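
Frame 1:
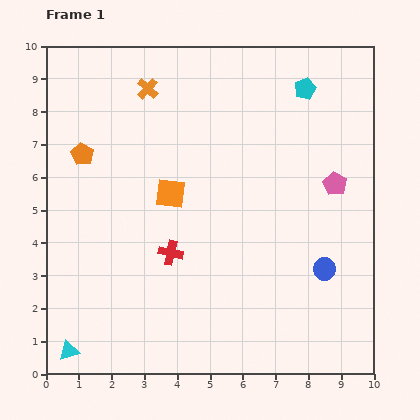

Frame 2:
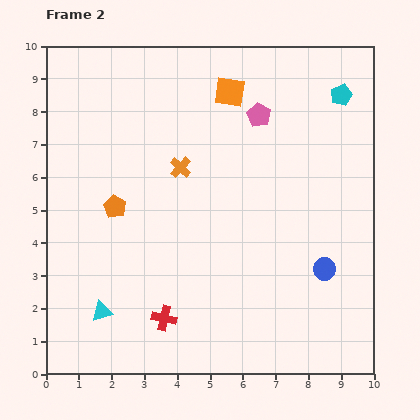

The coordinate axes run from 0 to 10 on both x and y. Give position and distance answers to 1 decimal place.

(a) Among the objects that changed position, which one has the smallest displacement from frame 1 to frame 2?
the cyan pentagon

(moved 1.1)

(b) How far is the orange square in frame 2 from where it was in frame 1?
3.6

The orange square moved from (3.8, 5.5) to (5.6, 8.6), a distance of √(1.8² + 3.1²) ≈ 3.6.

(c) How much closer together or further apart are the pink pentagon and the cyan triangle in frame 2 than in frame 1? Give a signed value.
-1.9

Distance in frame 1: 9.6. Distance in frame 2: 7.7.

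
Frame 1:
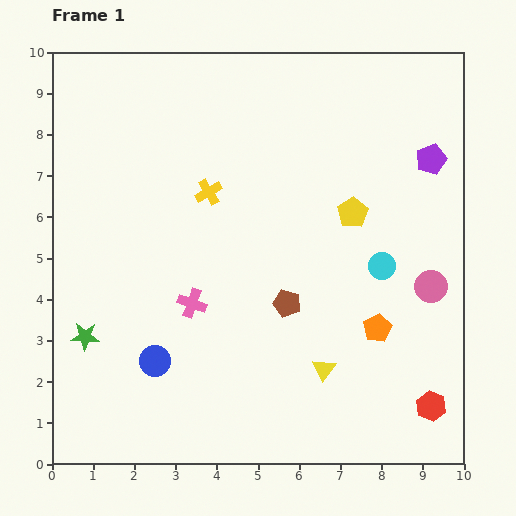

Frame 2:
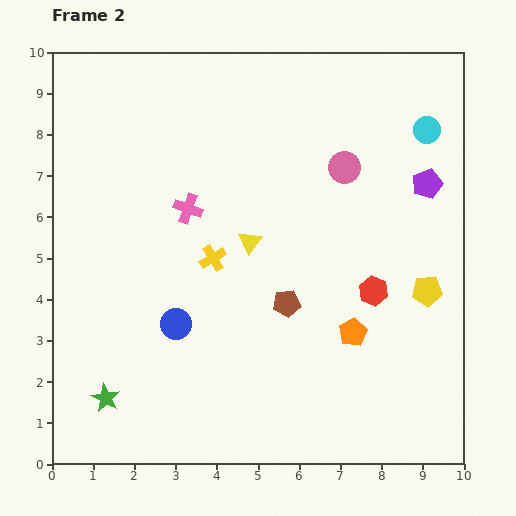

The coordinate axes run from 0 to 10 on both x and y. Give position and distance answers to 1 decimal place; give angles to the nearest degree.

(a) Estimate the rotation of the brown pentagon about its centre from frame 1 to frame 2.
23° counter-clockwise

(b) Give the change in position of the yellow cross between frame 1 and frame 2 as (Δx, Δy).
(0.1, -1.6)

The yellow cross was at (3.8, 6.6) in frame 1 and (3.9, 5.0) in frame 2.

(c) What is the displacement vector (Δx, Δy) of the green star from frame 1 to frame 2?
(0.5, -1.5)

The green star was at (0.8, 3.1) in frame 1 and (1.3, 1.6) in frame 2.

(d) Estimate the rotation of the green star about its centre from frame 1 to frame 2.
25° clockwise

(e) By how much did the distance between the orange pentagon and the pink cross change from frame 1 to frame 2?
+0.5

Distance in frame 1: 4.5. Distance in frame 2: 5.0.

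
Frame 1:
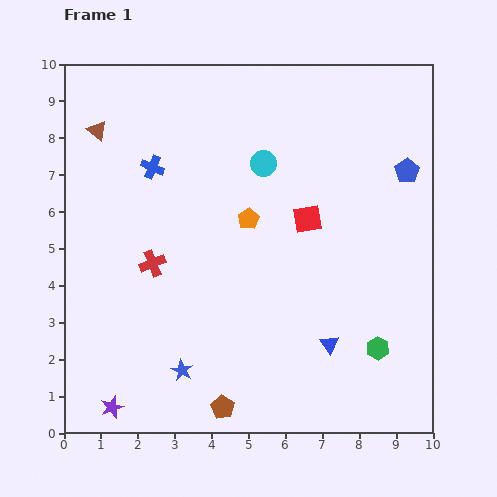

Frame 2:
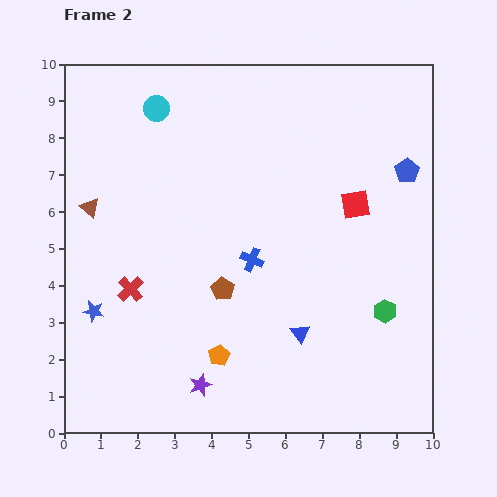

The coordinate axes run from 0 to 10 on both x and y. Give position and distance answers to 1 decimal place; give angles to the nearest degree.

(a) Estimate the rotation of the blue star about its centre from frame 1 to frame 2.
16° counter-clockwise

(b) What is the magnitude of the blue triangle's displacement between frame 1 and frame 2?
0.9

The blue triangle moved from (7.2, 2.4) to (6.4, 2.7), a distance of √(0.8² + 0.3²) ≈ 0.9.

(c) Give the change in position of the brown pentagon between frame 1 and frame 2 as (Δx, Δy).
(0.0, 3.2)

The brown pentagon was at (4.3, 0.7) in frame 1 and (4.3, 3.9) in frame 2.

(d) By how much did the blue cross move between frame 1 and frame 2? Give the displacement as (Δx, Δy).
(2.7, -2.5)

The blue cross was at (2.4, 7.2) in frame 1 and (5.1, 4.7) in frame 2.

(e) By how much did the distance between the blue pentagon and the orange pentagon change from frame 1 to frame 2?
+2.6

Distance in frame 1: 4.5. Distance in frame 2: 7.1.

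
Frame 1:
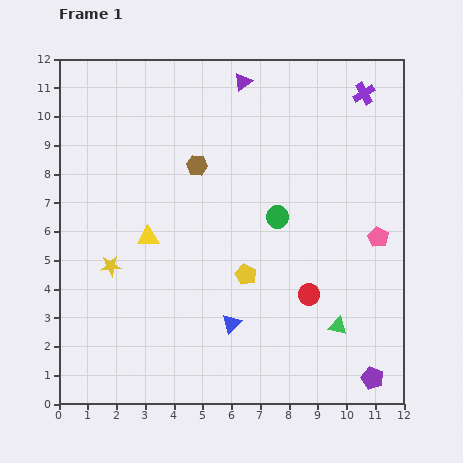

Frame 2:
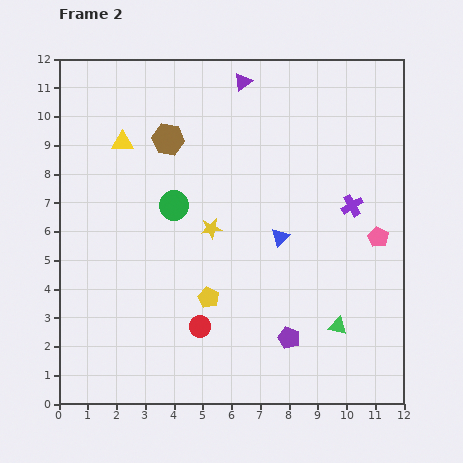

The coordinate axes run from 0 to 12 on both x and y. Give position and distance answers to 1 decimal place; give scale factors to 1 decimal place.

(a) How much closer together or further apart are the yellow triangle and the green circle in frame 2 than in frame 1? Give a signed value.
-1.8

Distance in frame 1: 4.6. Distance in frame 2: 2.8.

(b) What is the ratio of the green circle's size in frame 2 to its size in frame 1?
1.3×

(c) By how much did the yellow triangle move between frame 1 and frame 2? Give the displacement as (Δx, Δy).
(-0.9, 3.3)

The yellow triangle was at (3.1, 5.8) in frame 1 and (2.2, 9.1) in frame 2.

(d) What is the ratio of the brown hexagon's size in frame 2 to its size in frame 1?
1.5×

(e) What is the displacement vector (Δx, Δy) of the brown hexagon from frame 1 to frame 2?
(-1.0, 0.9)

The brown hexagon was at (4.8, 8.3) in frame 1 and (3.8, 9.2) in frame 2.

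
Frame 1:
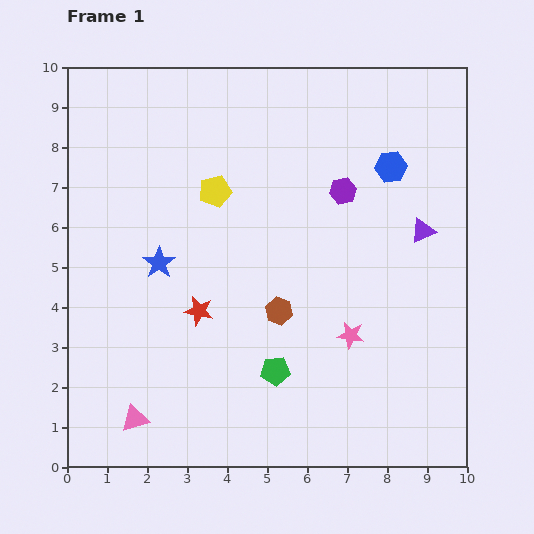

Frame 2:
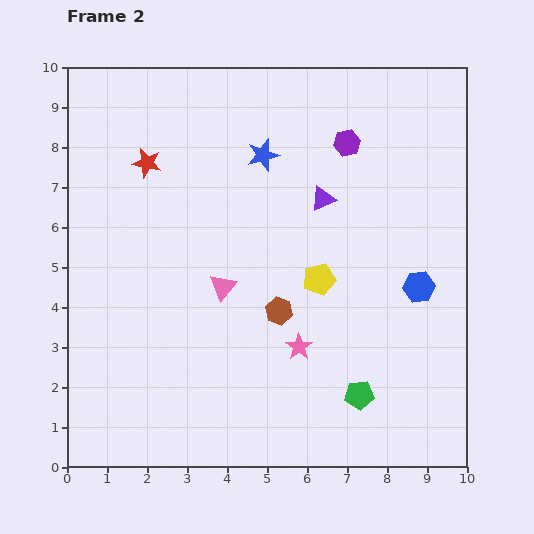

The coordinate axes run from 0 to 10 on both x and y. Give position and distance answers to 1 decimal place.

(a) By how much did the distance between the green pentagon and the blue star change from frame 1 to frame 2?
+2.5

Distance in frame 1: 4.0. Distance in frame 2: 6.5.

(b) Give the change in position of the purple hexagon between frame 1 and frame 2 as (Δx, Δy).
(0.1, 1.2)

The purple hexagon was at (6.9, 6.9) in frame 1 and (7.0, 8.1) in frame 2.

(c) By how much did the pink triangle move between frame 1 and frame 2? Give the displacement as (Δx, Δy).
(2.2, 3.3)

The pink triangle was at (1.7, 1.2) in frame 1 and (3.9, 4.5) in frame 2.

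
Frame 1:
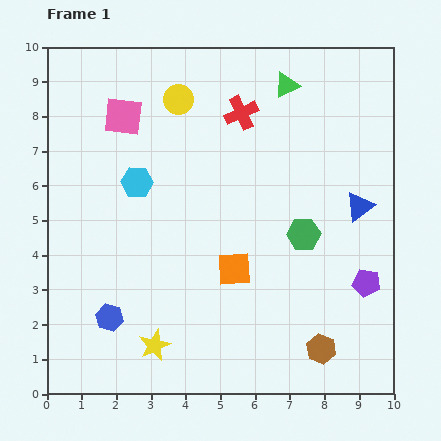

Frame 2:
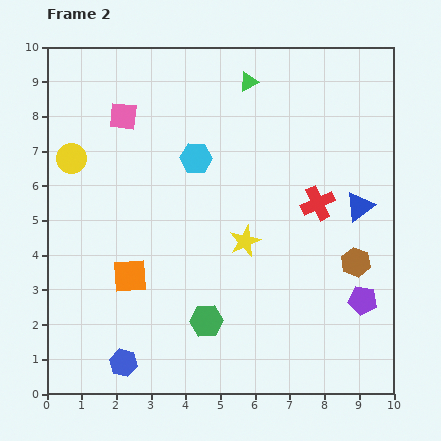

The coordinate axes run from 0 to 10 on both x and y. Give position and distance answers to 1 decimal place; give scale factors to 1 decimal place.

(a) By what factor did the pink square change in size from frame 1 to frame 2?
0.7×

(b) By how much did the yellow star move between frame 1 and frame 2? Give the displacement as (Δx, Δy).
(2.6, 3.0)

The yellow star was at (3.1, 1.4) in frame 1 and (5.7, 4.4) in frame 2.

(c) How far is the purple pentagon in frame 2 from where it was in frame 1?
0.5

The purple pentagon moved from (9.2, 3.2) to (9.1, 2.7), a distance of √(0.1² + 0.5²) ≈ 0.5.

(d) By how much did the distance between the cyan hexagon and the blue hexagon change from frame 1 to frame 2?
+2.3

Distance in frame 1: 4.0. Distance in frame 2: 6.3.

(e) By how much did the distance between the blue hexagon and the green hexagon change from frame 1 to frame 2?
-3.4

Distance in frame 1: 6.1. Distance in frame 2: 2.7.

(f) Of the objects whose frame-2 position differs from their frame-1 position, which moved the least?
the purple pentagon

(moved 0.5)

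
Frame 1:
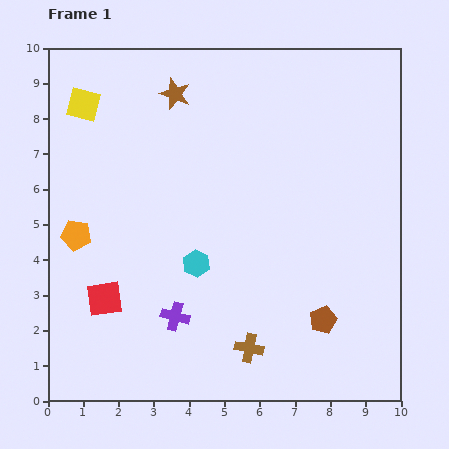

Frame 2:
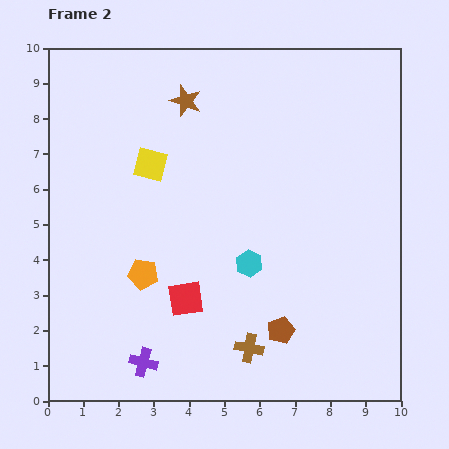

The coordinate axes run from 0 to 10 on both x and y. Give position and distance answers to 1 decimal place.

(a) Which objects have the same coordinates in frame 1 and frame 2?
the brown cross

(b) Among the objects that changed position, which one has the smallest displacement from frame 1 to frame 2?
the brown star

(moved 0.4)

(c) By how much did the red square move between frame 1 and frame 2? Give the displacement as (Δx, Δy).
(2.3, 0.0)

The red square was at (1.6, 2.9) in frame 1 and (3.9, 2.9) in frame 2.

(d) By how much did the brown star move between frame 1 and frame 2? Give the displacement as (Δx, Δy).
(0.3, -0.2)

The brown star was at (3.6, 8.7) in frame 1 and (3.9, 8.5) in frame 2.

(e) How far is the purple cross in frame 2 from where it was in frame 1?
1.6

The purple cross moved from (3.6, 2.4) to (2.7, 1.1), a distance of √(0.9² + 1.3²) ≈ 1.6.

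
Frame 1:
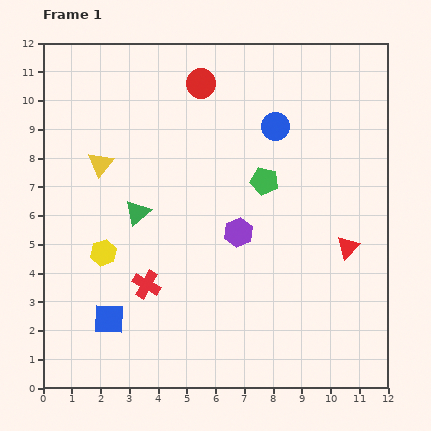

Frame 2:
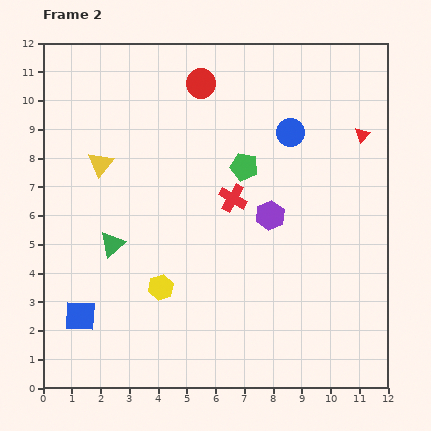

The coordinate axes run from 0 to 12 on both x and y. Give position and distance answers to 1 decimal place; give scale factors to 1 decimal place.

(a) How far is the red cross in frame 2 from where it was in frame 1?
4.2

The red cross moved from (3.6, 3.6) to (6.6, 6.6), a distance of √(3.0² + 3.0²) ≈ 4.2.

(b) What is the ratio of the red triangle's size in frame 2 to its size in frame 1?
0.7×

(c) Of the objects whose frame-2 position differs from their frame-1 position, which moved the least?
the blue circle

(moved 0.5)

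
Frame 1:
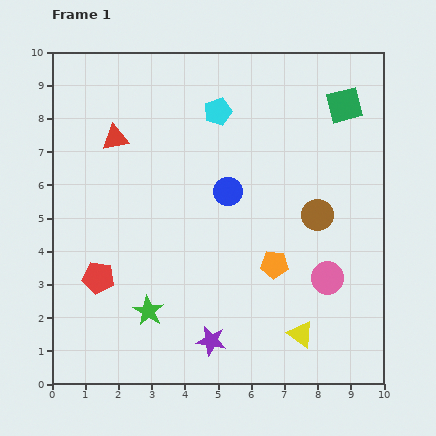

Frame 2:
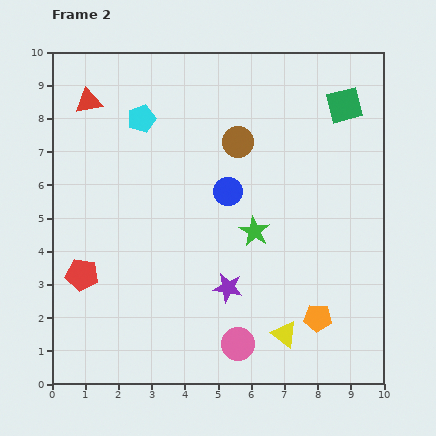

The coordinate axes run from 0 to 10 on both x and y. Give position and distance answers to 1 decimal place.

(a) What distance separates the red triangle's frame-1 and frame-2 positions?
1.4

The red triangle moved from (1.9, 7.4) to (1.1, 8.5), a distance of √(0.8² + 1.1²) ≈ 1.4.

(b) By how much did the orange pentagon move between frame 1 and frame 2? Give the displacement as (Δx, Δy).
(1.3, -1.6)

The orange pentagon was at (6.7, 3.6) in frame 1 and (8.0, 2.0) in frame 2.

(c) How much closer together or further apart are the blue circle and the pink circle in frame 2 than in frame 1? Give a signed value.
+0.6

Distance in frame 1: 4.0. Distance in frame 2: 4.6.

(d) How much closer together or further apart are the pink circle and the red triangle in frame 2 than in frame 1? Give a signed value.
+0.9

Distance in frame 1: 7.7. Distance in frame 2: 8.6.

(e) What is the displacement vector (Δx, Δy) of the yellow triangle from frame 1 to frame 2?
(-0.5, 0.0)

The yellow triangle was at (7.5, 1.5) in frame 1 and (7.0, 1.5) in frame 2.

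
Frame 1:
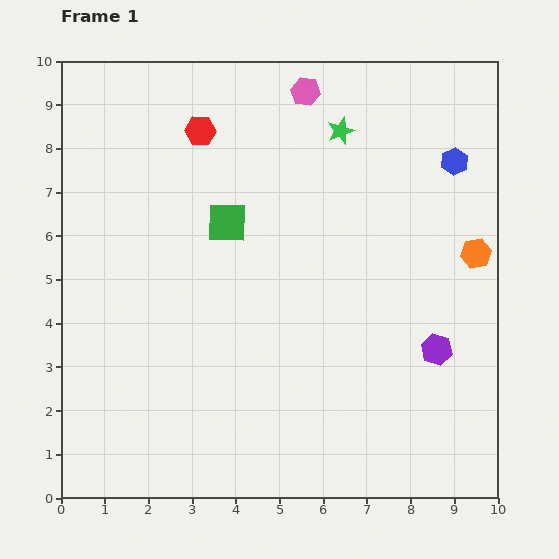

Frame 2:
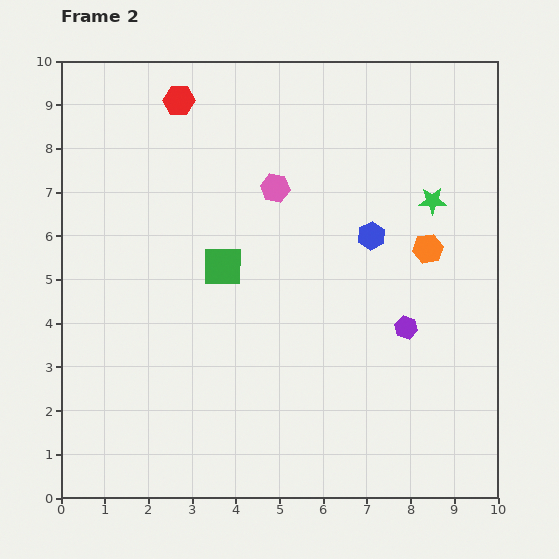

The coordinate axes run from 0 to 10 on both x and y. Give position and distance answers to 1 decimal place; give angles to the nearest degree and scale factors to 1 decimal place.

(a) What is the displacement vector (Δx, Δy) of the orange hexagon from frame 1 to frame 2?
(-1.1, 0.1)

The orange hexagon was at (9.5, 5.6) in frame 1 and (8.4, 5.7) in frame 2.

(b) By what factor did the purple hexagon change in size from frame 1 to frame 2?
0.7×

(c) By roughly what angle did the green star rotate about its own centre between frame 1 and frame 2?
20° clockwise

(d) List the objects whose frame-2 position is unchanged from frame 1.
none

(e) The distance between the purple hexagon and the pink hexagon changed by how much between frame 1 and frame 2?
-2.2

Distance in frame 1: 6.6. Distance in frame 2: 4.4.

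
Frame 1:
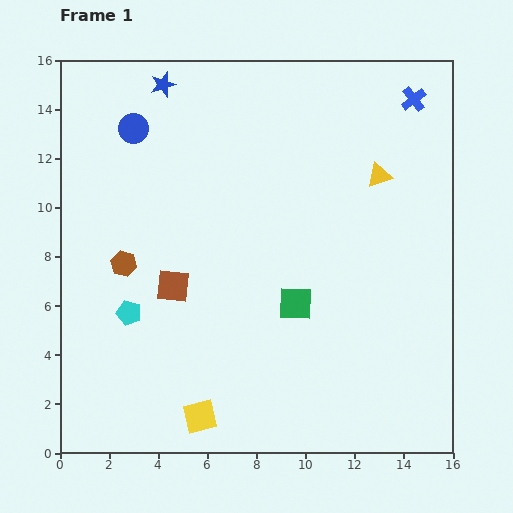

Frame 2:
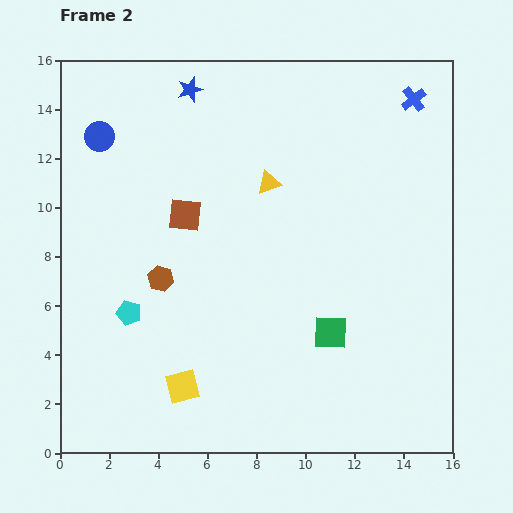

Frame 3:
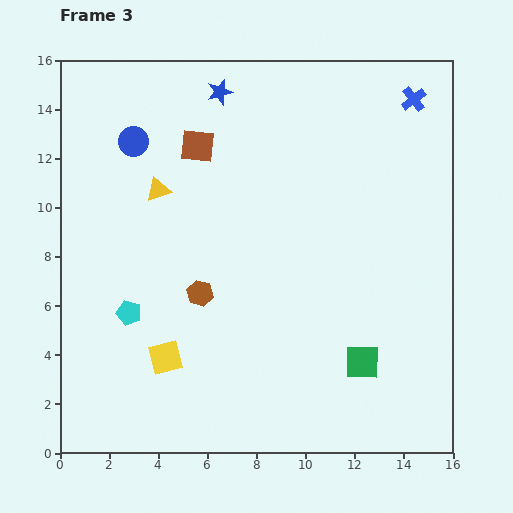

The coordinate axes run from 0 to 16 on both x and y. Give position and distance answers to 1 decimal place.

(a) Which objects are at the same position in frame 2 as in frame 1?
the cyan pentagon, the blue cross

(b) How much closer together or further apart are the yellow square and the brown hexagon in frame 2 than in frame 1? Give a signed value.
-2.4

Distance in frame 1: 6.9. Distance in frame 2: 4.5.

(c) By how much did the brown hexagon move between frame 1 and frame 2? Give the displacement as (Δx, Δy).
(1.5, -0.6)

The brown hexagon was at (2.6, 7.7) in frame 1 and (4.1, 7.1) in frame 2.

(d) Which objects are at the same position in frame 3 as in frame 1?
the cyan pentagon, the blue cross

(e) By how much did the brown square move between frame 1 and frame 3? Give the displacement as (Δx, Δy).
(1.0, 5.7)

The brown square was at (4.6, 6.8) in frame 1 and (5.6, 12.5) in frame 3.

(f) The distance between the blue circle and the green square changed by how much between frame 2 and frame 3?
+0.6

Distance in frame 2: 12.3. Distance in frame 3: 12.9.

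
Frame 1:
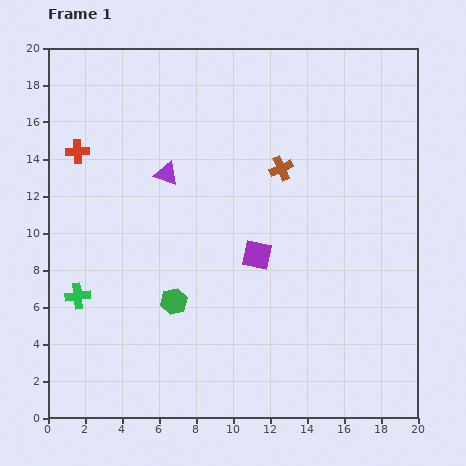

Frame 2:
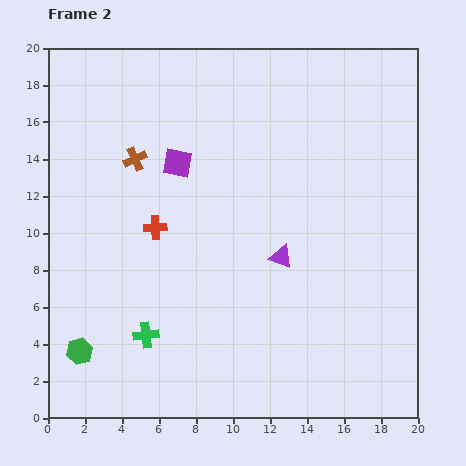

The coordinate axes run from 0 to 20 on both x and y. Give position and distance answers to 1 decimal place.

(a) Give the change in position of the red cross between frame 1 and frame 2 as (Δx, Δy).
(4.2, -4.1)

The red cross was at (1.6, 14.4) in frame 1 and (5.8, 10.3) in frame 2.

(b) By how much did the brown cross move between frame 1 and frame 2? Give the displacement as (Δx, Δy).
(-7.9, 0.5)

The brown cross was at (12.6, 13.5) in frame 1 and (4.7, 14.0) in frame 2.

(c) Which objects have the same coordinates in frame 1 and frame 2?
none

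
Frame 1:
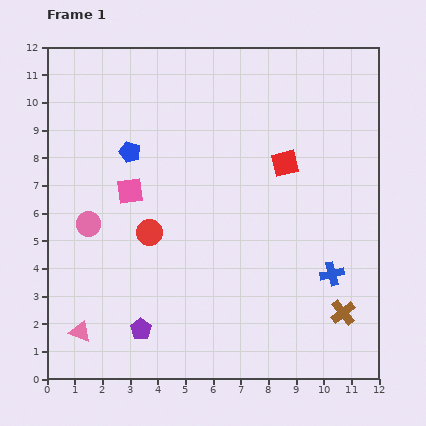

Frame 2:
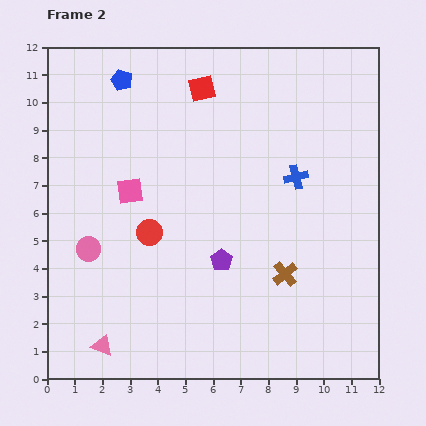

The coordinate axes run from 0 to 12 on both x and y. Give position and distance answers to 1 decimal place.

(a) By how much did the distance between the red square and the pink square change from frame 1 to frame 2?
-1.2

Distance in frame 1: 5.7. Distance in frame 2: 4.5.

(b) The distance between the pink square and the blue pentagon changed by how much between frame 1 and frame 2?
+2.6

Distance in frame 1: 1.4. Distance in frame 2: 4.0.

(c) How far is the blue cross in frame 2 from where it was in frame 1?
3.7

The blue cross moved from (10.3, 3.8) to (9.0, 7.3), a distance of √(1.3² + 3.5²) ≈ 3.7.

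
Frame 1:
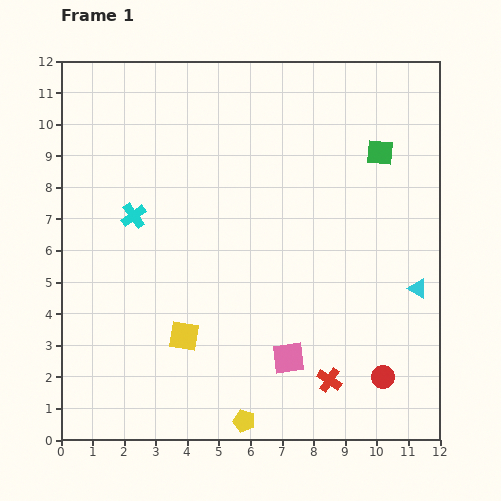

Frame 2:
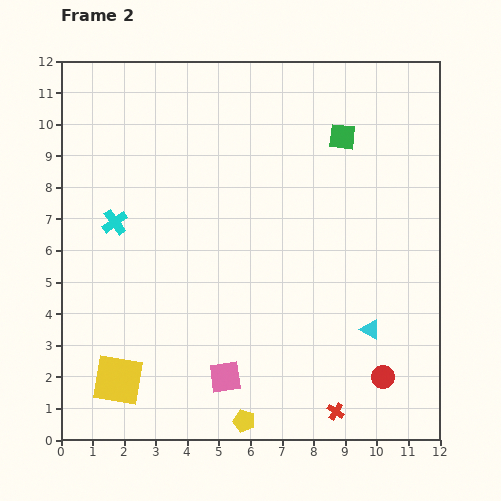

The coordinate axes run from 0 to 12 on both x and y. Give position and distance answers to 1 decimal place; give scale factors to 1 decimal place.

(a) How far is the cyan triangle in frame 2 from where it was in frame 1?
2.0

The cyan triangle moved from (11.3, 4.8) to (9.8, 3.5), a distance of √(1.5² + 1.3²) ≈ 2.0.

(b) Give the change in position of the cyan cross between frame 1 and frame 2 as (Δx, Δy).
(-0.6, -0.2)

The cyan cross was at (2.3, 7.1) in frame 1 and (1.7, 6.9) in frame 2.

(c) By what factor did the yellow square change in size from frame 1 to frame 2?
1.7×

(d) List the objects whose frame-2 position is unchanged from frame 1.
the red circle, the yellow pentagon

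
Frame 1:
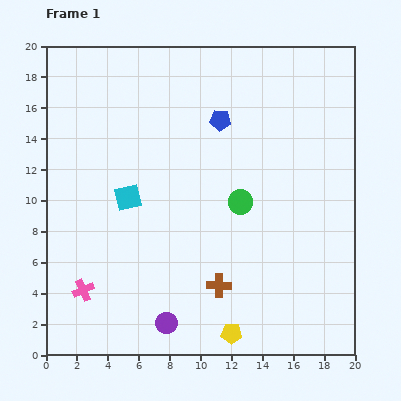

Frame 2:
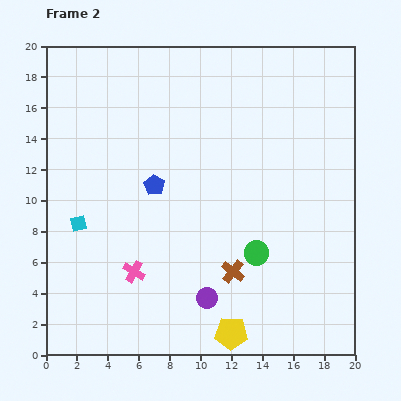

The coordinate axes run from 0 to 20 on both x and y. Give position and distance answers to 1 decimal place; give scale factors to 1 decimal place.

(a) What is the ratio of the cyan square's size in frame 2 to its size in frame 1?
0.6×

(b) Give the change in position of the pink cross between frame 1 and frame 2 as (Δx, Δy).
(3.3, 1.2)

The pink cross was at (2.4, 4.2) in frame 1 and (5.7, 5.4) in frame 2.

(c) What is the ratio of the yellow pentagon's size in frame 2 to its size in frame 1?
1.6×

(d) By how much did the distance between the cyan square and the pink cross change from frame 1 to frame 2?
-1.9

Distance in frame 1: 6.7. Distance in frame 2: 4.8.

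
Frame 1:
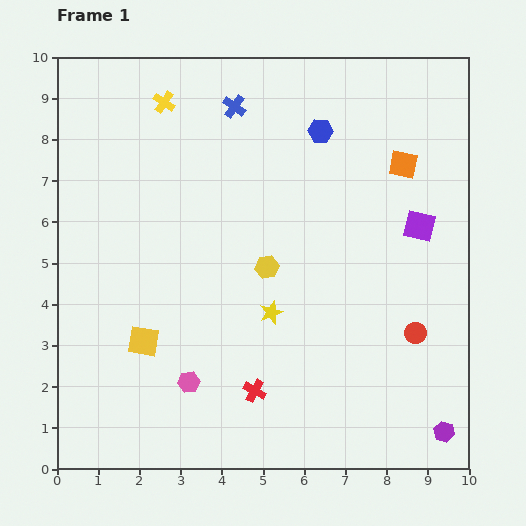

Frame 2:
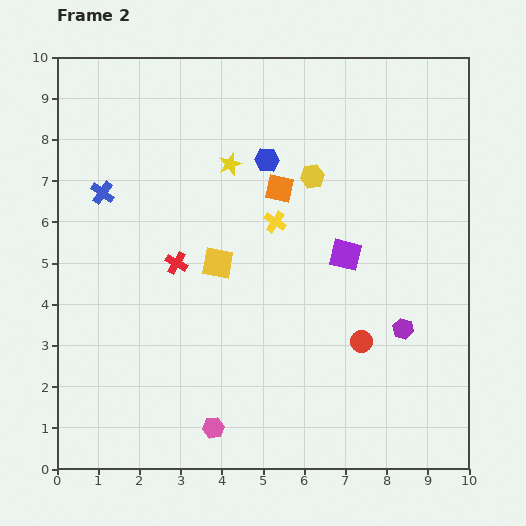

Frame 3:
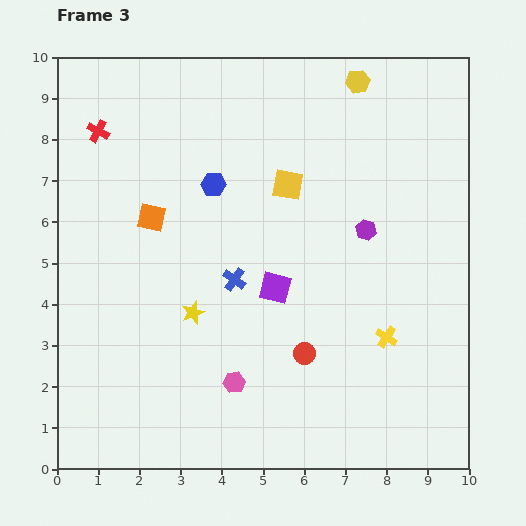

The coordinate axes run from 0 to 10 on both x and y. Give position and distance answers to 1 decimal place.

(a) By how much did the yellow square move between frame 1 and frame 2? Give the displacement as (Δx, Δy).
(1.8, 1.9)

The yellow square was at (2.1, 3.1) in frame 1 and (3.9, 5.0) in frame 2.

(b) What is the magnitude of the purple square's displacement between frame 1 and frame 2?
1.9

The purple square moved from (8.8, 5.9) to (7.0, 5.2), a distance of √(1.8² + 0.7²) ≈ 1.9.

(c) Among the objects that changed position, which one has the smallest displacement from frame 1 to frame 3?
the pink hexagon

(moved 1.1)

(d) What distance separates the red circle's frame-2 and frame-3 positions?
1.4

The red circle moved from (7.4, 3.1) to (6.0, 2.8), a distance of √(1.4² + 0.3²) ≈ 1.4.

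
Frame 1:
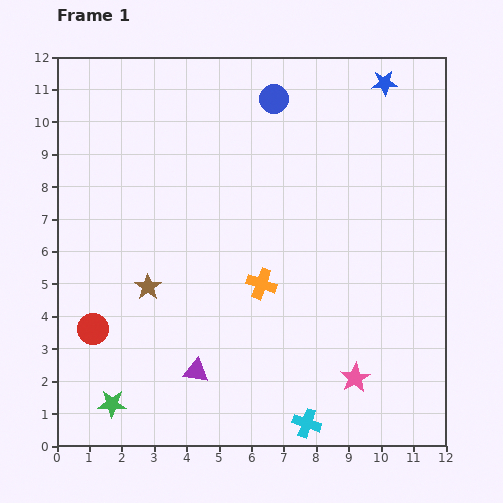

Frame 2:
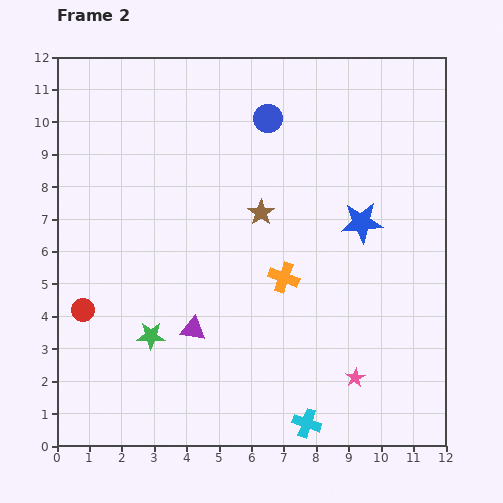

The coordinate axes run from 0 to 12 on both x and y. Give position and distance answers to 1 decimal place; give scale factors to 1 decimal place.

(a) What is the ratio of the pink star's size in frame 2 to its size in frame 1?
0.6×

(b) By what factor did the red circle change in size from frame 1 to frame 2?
0.7×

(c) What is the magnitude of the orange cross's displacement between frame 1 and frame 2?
0.7

The orange cross moved from (6.3, 5.0) to (7.0, 5.2), a distance of √(0.7² + 0.2²) ≈ 0.7.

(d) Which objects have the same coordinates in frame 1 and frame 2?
the pink star, the cyan cross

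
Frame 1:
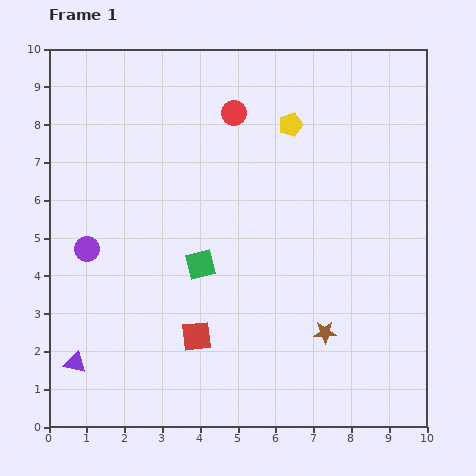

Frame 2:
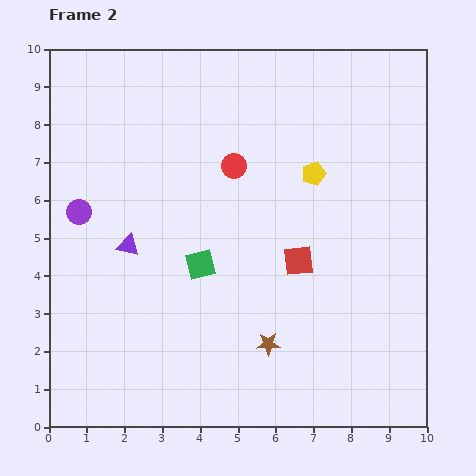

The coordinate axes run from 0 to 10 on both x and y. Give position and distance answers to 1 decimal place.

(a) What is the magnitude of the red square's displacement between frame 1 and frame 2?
3.4

The red square moved from (3.9, 2.4) to (6.6, 4.4), a distance of √(2.7² + 2.0²) ≈ 3.4.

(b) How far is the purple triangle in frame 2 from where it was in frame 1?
3.4

The purple triangle moved from (0.7, 1.7) to (2.1, 4.8), a distance of √(1.4² + 3.1²) ≈ 3.4.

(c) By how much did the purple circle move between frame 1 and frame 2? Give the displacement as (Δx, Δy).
(-0.2, 1.0)

The purple circle was at (1.0, 4.7) in frame 1 and (0.8, 5.7) in frame 2.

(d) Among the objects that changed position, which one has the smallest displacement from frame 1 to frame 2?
the purple circle

(moved 1.0)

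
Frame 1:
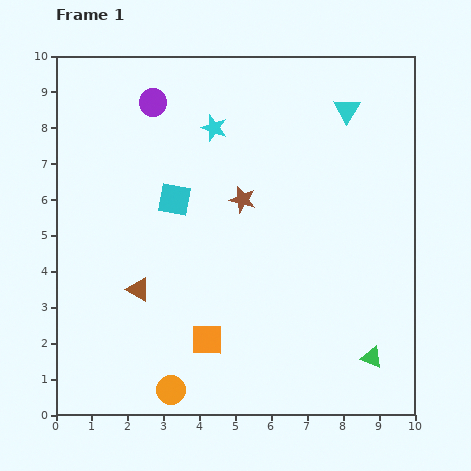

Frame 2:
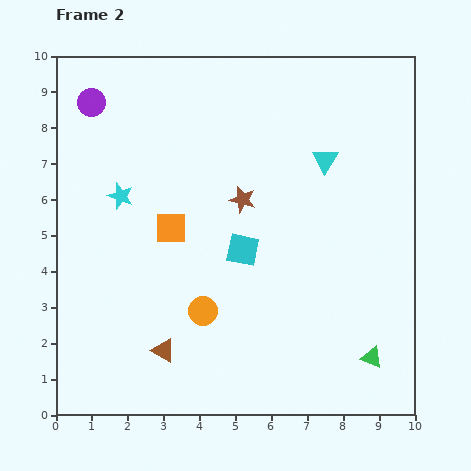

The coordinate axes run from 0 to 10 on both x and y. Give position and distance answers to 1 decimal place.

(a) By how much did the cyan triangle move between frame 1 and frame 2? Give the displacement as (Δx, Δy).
(-0.6, -1.4)

The cyan triangle was at (8.1, 8.5) in frame 1 and (7.5, 7.1) in frame 2.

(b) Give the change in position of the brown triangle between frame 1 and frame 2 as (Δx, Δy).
(0.7, -1.7)

The brown triangle was at (2.3, 3.5) in frame 1 and (3.0, 1.8) in frame 2.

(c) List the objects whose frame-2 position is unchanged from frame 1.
the brown star, the green triangle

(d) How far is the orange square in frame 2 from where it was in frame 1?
3.3

The orange square moved from (4.2, 2.1) to (3.2, 5.2), a distance of √(1.0² + 3.1²) ≈ 3.3.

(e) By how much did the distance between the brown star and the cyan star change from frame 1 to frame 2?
+1.2

Distance in frame 1: 2.2. Distance in frame 2: 3.4.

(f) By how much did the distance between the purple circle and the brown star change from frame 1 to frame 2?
+1.3

Distance in frame 1: 3.7. Distance in frame 2: 5.0.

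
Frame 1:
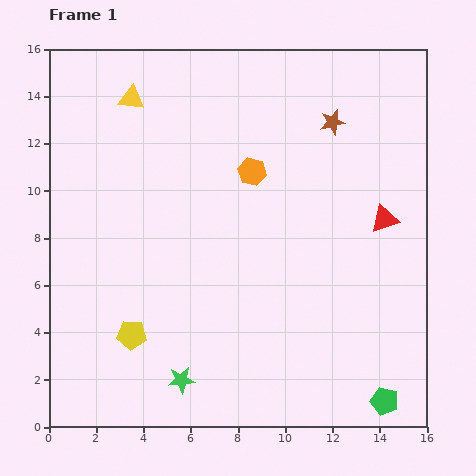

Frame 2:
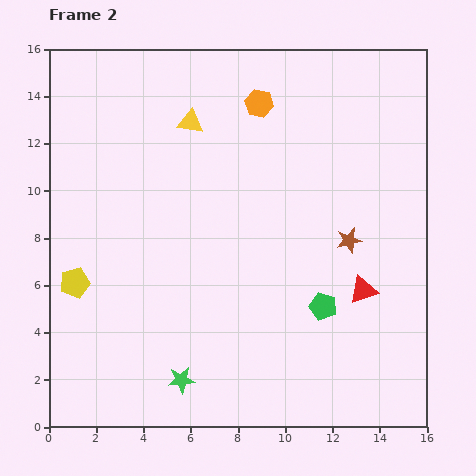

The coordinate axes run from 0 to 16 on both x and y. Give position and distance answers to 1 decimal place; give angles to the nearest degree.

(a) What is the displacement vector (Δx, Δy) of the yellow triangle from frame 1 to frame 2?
(2.5, -1.0)

The yellow triangle was at (3.5, 13.9) in frame 1 and (6.0, 12.9) in frame 2.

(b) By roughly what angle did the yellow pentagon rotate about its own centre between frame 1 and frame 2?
19° counter-clockwise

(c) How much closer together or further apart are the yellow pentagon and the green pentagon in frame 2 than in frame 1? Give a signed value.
-0.6

Distance in frame 1: 11.1. Distance in frame 2: 10.5.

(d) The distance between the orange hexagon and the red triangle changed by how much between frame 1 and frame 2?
+3.1

Distance in frame 1: 5.9. Distance in frame 2: 9.0.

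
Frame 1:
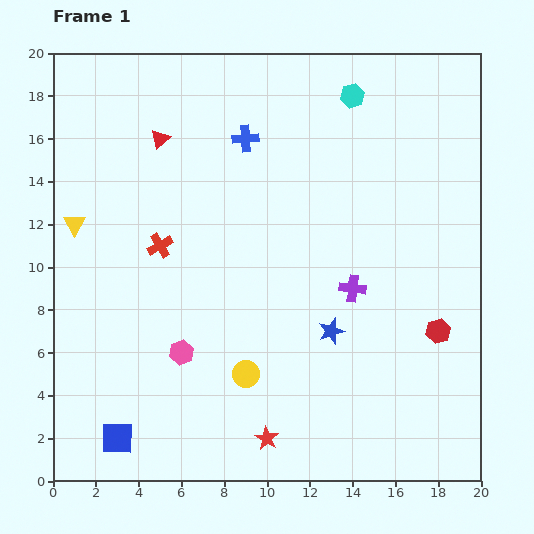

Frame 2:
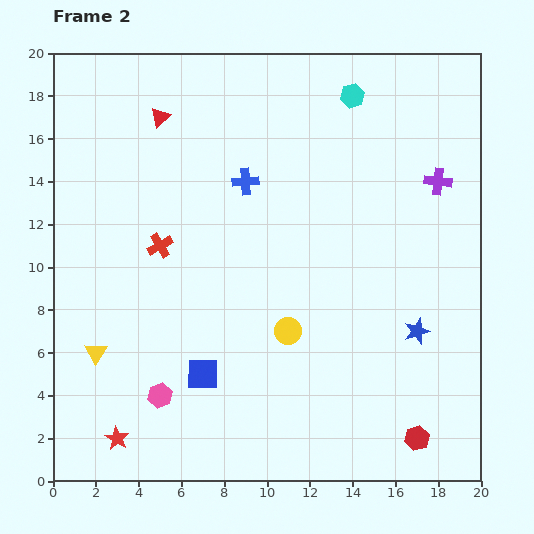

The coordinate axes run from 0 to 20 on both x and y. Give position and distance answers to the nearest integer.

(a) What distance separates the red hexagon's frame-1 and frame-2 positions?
5

The red hexagon moved from (18, 7) to (17, 2), a distance of √(1² + 5²) ≈ 5.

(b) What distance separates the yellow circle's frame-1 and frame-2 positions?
3

The yellow circle moved from (9, 5) to (11, 7), a distance of √(2² + 2²) ≈ 3.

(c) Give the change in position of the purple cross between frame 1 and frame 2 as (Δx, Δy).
(4, 5)

The purple cross was at (14, 9) in frame 1 and (18, 14) in frame 2.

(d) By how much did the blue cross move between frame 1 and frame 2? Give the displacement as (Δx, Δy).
(0, -2)

The blue cross was at (9, 16) in frame 1 and (9, 14) in frame 2.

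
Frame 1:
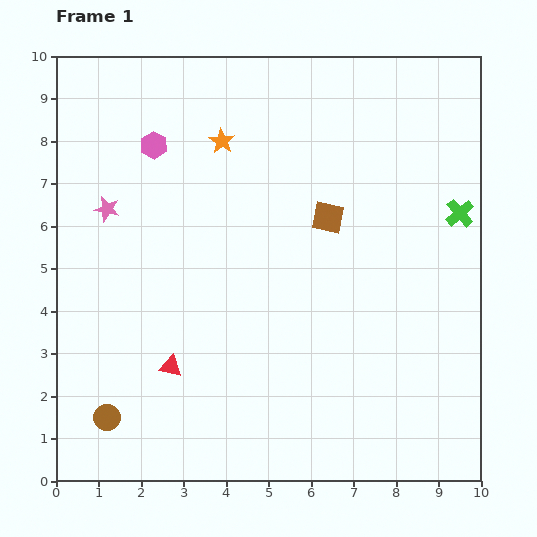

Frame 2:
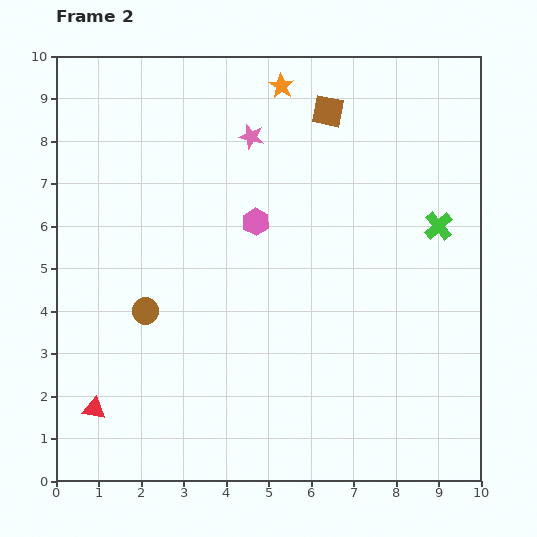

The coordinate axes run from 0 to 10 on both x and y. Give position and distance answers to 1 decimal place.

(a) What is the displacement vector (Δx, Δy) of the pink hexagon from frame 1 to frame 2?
(2.4, -1.8)

The pink hexagon was at (2.3, 7.9) in frame 1 and (4.7, 6.1) in frame 2.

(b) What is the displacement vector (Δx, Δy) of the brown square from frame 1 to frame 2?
(0.0, 2.5)

The brown square was at (6.4, 6.2) in frame 1 and (6.4, 8.7) in frame 2.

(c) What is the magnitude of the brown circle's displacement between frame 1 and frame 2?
2.7

The brown circle moved from (1.2, 1.5) to (2.1, 4.0), a distance of √(0.9² + 2.5²) ≈ 2.7.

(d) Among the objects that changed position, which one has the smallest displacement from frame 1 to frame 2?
the green cross

(moved 0.6)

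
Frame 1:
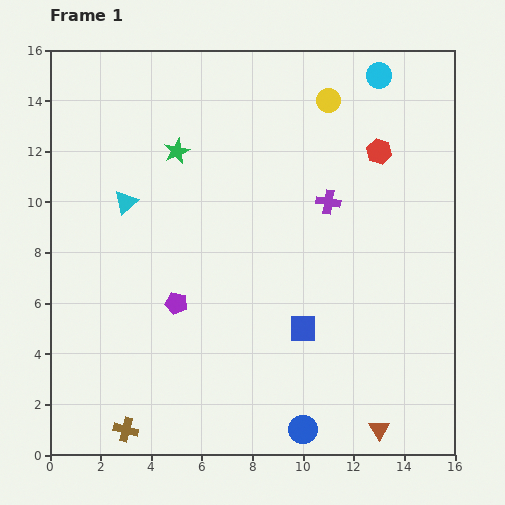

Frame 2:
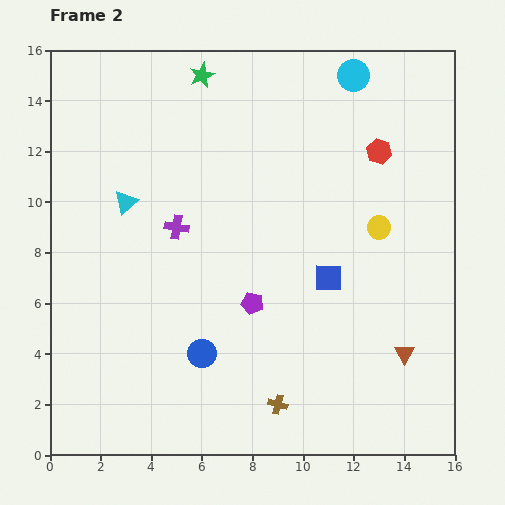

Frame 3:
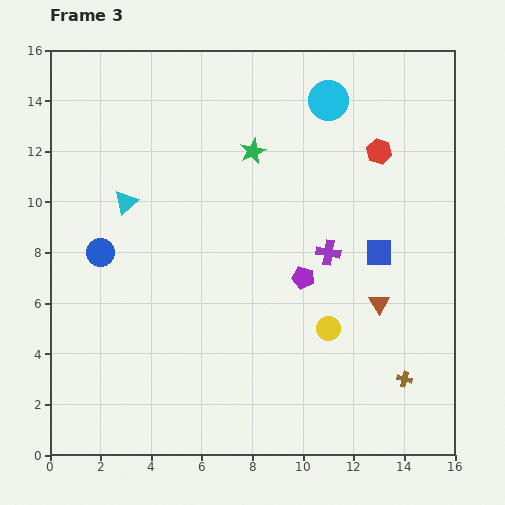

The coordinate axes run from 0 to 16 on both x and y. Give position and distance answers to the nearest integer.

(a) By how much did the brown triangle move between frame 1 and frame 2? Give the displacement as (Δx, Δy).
(1, 3)

The brown triangle was at (13, 1) in frame 1 and (14, 4) in frame 2.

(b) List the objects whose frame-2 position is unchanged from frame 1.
the red hexagon, the cyan triangle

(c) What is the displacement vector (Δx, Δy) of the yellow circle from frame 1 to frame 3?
(0, -9)

The yellow circle was at (11, 14) in frame 1 and (11, 5) in frame 3.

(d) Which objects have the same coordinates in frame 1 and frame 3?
the red hexagon, the cyan triangle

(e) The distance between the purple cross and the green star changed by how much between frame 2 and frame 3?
-1

Distance in frame 2: 6. Distance in frame 3: 5.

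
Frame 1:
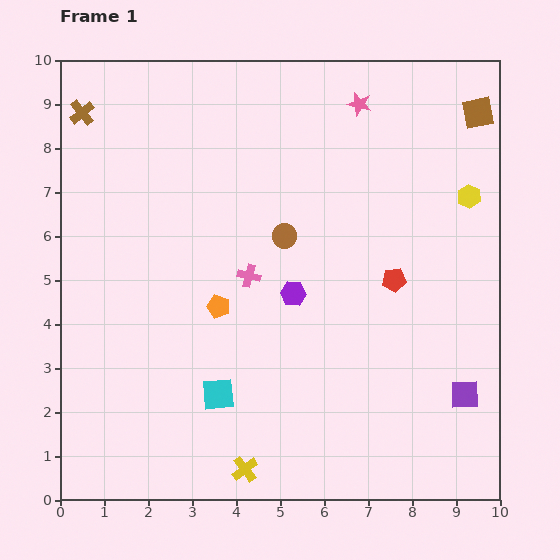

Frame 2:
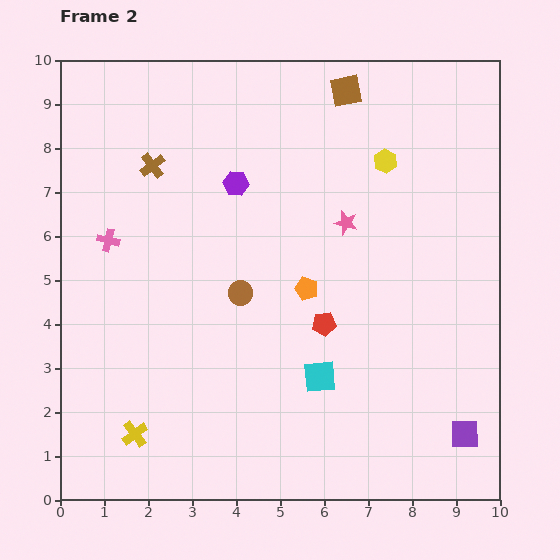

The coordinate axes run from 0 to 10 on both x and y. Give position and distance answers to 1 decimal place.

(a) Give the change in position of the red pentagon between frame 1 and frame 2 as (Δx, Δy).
(-1.6, -1.0)

The red pentagon was at (7.6, 5.0) in frame 1 and (6.0, 4.0) in frame 2.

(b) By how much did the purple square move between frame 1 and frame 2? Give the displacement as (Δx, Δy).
(0.0, -0.9)

The purple square was at (9.2, 2.4) in frame 1 and (9.2, 1.5) in frame 2.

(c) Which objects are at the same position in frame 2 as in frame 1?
none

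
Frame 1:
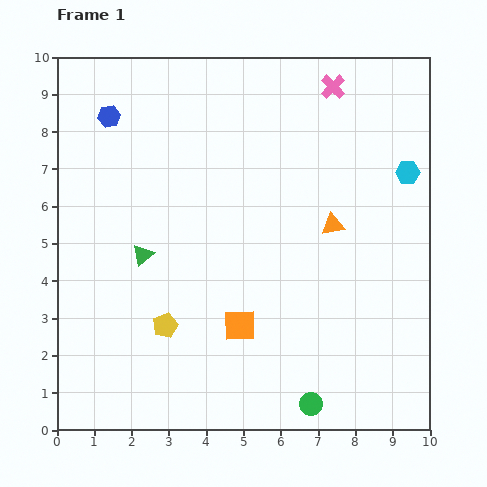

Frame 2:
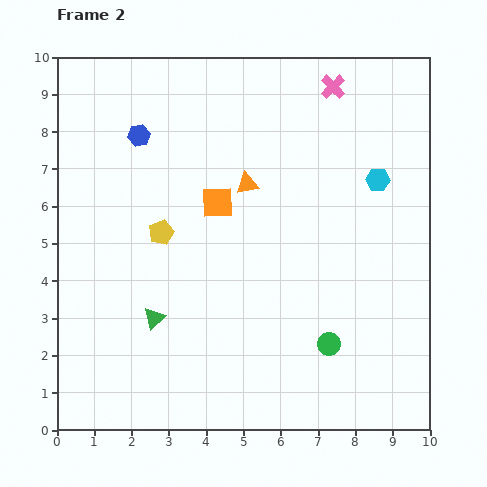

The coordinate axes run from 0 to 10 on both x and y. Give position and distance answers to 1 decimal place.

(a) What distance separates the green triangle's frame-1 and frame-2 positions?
1.7

The green triangle moved from (2.3, 4.7) to (2.6, 3.0), a distance of √(0.3² + 1.7²) ≈ 1.7.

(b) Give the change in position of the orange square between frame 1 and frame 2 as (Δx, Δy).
(-0.6, 3.3)

The orange square was at (4.9, 2.8) in frame 1 and (4.3, 6.1) in frame 2.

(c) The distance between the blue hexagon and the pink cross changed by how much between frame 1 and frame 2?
-0.7

Distance in frame 1: 6.1. Distance in frame 2: 5.4.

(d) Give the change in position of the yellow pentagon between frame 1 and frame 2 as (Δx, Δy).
(-0.1, 2.5)

The yellow pentagon was at (2.9, 2.8) in frame 1 and (2.8, 5.3) in frame 2.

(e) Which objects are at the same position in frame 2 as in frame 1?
the pink cross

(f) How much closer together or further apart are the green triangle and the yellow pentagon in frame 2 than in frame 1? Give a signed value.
+0.3

Distance in frame 1: 2.0. Distance in frame 2: 2.3.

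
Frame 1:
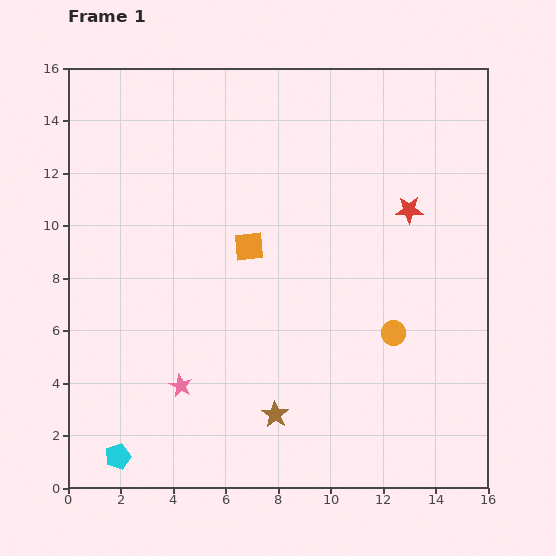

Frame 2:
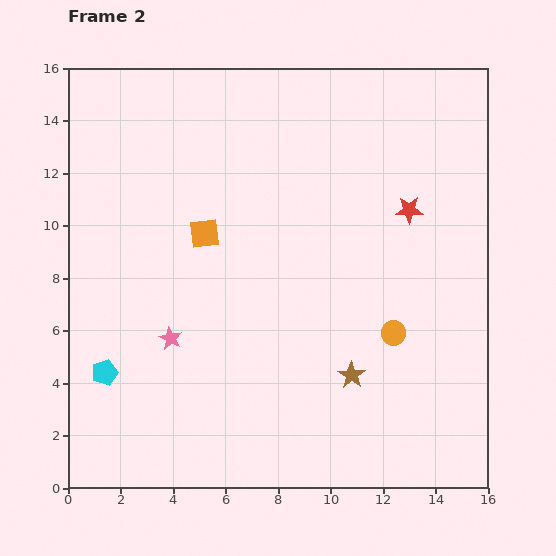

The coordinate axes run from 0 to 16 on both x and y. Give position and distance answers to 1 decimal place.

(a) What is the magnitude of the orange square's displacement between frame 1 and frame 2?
1.8

The orange square moved from (6.9, 9.2) to (5.2, 9.7), a distance of √(1.7² + 0.5²) ≈ 1.8.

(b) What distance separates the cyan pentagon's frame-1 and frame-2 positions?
3.2

The cyan pentagon moved from (1.9, 1.2) to (1.4, 4.4), a distance of √(0.5² + 3.2²) ≈ 3.2.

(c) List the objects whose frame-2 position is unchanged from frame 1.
the orange circle, the red star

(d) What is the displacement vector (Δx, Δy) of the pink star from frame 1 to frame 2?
(-0.4, 1.8)

The pink star was at (4.3, 3.9) in frame 1 and (3.9, 5.7) in frame 2.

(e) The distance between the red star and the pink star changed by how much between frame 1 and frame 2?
-0.7

Distance in frame 1: 11.0. Distance in frame 2: 10.3.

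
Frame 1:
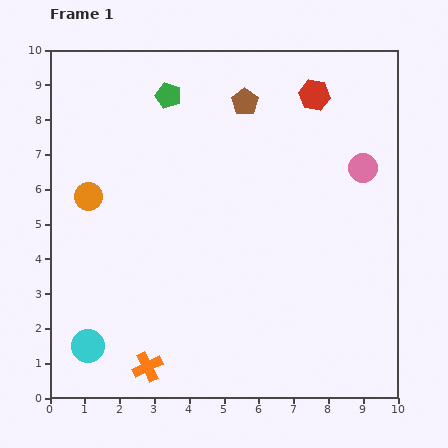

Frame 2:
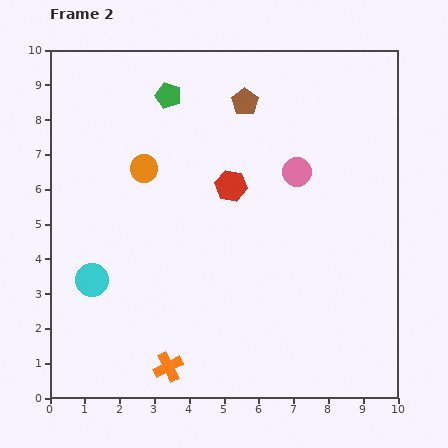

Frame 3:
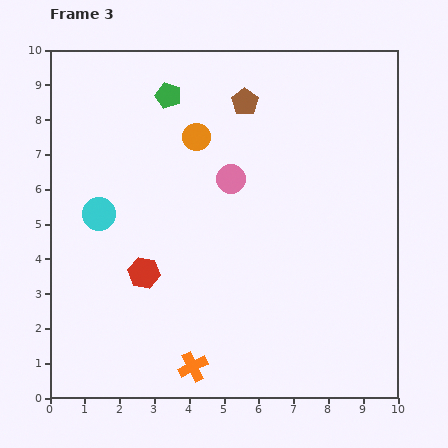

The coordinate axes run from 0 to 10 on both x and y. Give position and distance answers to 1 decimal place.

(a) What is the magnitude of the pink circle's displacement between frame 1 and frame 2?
1.9

The pink circle moved from (9.0, 6.6) to (7.1, 6.5), a distance of √(1.9² + 0.1²) ≈ 1.9.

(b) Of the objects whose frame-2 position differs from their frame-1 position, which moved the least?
the orange cross

(moved 0.6)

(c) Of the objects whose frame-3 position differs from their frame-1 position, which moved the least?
the orange cross

(moved 1.3)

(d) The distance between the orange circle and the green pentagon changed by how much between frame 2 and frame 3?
-0.8

Distance in frame 2: 2.2. Distance in frame 3: 1.4.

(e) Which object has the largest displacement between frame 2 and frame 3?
the red hexagon

(moved 3.5; next 1.9)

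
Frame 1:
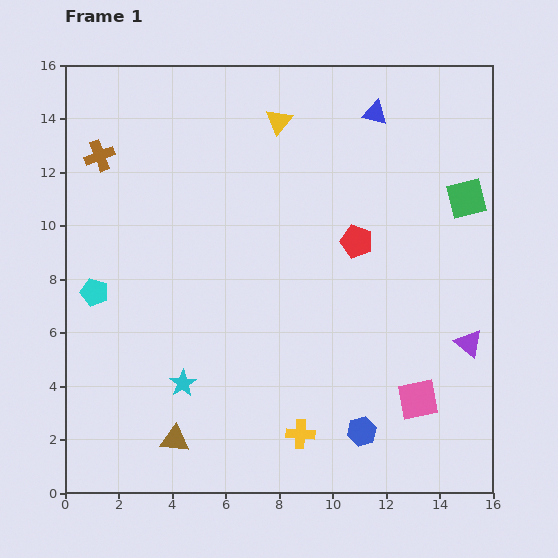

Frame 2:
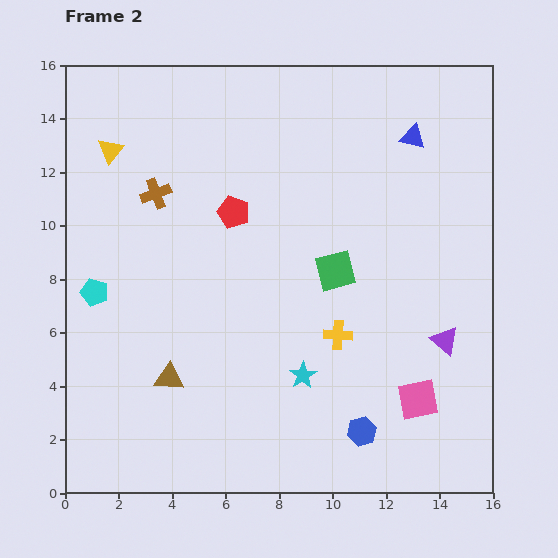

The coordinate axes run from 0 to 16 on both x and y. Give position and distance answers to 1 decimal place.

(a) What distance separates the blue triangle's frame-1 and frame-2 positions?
1.7

The blue triangle moved from (11.6, 14.2) to (13.0, 13.3), a distance of √(1.4² + 0.9²) ≈ 1.7.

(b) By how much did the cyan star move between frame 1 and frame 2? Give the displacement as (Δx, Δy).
(4.5, 0.3)

The cyan star was at (4.4, 4.1) in frame 1 and (8.9, 4.4) in frame 2.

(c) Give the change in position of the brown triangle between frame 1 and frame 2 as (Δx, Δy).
(-0.2, 2.3)

The brown triangle was at (4.1, 2.0) in frame 1 and (3.9, 4.3) in frame 2.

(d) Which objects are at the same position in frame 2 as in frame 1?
the cyan pentagon, the blue hexagon, the pink square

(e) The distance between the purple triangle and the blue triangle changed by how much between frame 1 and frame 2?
-1.6

Distance in frame 1: 9.3. Distance in frame 2: 7.7.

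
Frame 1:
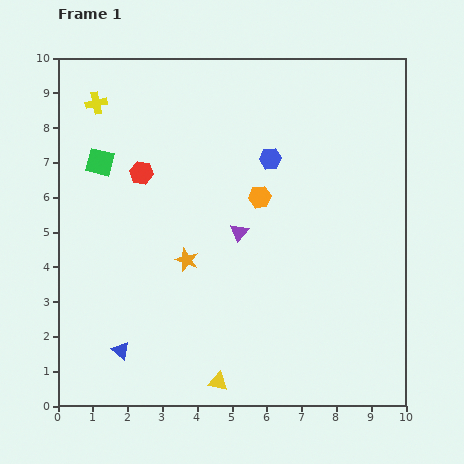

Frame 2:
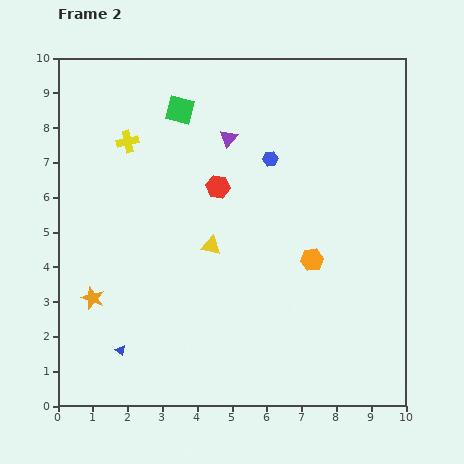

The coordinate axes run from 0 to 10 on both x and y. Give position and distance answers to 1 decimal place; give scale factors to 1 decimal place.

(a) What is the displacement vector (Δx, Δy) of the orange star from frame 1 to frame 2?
(-2.7, -1.1)

The orange star was at (3.7, 4.2) in frame 1 and (1.0, 3.1) in frame 2.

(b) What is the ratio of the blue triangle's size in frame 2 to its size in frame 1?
0.6×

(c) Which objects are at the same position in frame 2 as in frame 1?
the blue hexagon, the blue triangle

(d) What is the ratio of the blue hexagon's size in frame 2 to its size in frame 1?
0.7×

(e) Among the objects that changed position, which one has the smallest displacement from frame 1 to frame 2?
the yellow cross

(moved 1.4)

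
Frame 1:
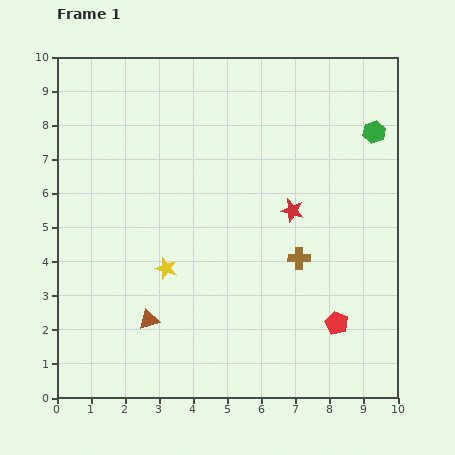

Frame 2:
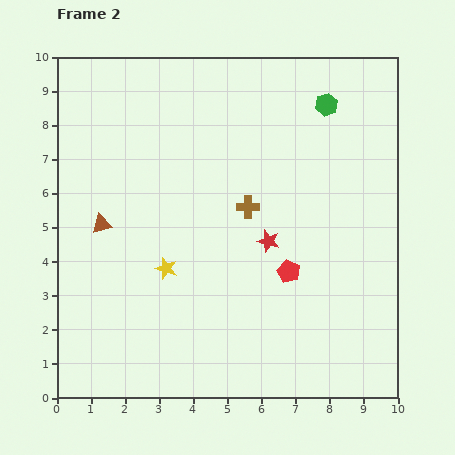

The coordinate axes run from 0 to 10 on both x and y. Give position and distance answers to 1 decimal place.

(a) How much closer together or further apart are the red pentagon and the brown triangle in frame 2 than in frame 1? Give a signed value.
+0.2

Distance in frame 1: 5.5. Distance in frame 2: 5.7.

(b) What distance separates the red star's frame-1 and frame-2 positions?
1.1

The red star moved from (6.9, 5.5) to (6.2, 4.6), a distance of √(0.7² + 0.9²) ≈ 1.1.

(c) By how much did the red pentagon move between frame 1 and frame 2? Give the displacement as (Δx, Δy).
(-1.4, 1.5)

The red pentagon was at (8.2, 2.2) in frame 1 and (6.8, 3.7) in frame 2.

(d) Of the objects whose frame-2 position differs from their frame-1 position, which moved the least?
the red star

(moved 1.1)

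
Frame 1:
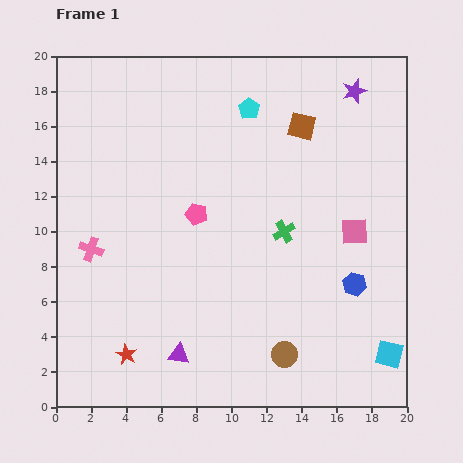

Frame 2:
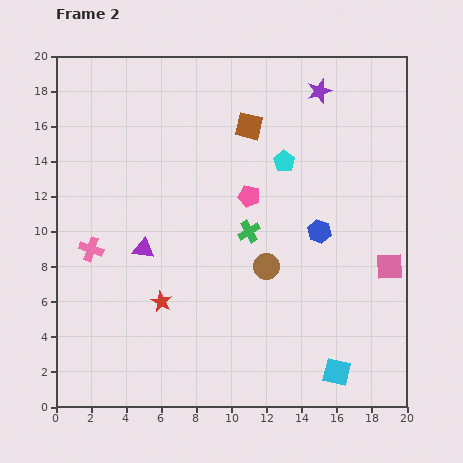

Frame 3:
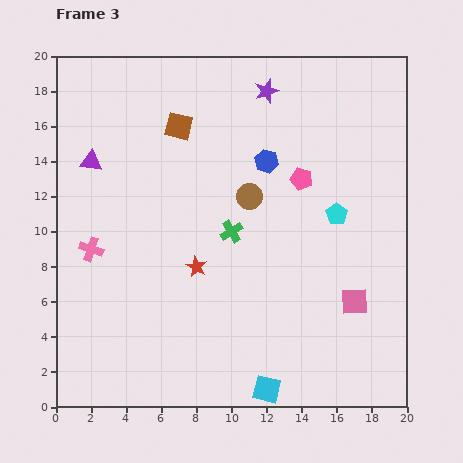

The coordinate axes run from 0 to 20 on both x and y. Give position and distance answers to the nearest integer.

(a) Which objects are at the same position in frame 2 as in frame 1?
the pink cross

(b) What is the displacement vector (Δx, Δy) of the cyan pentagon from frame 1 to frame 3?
(5, -6)

The cyan pentagon was at (11, 17) in frame 1 and (16, 11) in frame 3.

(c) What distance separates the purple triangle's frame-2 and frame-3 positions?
6

The purple triangle moved from (5, 9) to (2, 14), a distance of √(3² + 5²) ≈ 6.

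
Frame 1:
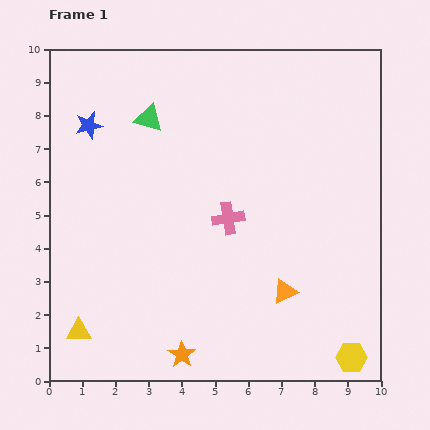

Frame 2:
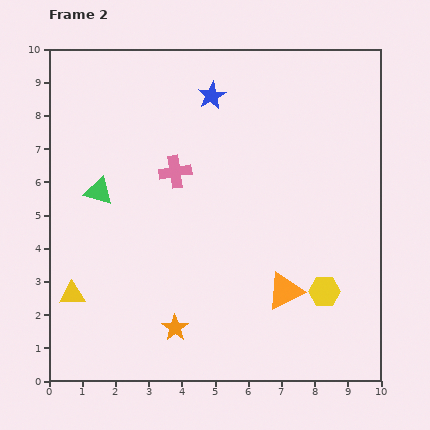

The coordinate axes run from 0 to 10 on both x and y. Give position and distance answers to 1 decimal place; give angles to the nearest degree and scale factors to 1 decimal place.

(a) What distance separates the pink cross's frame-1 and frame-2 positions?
2.1

The pink cross moved from (5.4, 4.9) to (3.8, 6.3), a distance of √(1.6² + 1.4²) ≈ 2.1.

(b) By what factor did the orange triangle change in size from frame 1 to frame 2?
1.5×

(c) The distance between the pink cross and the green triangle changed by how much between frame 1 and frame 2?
-1.4

Distance in frame 1: 3.8. Distance in frame 2: 2.4.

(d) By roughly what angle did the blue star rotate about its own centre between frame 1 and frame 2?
15° counter-clockwise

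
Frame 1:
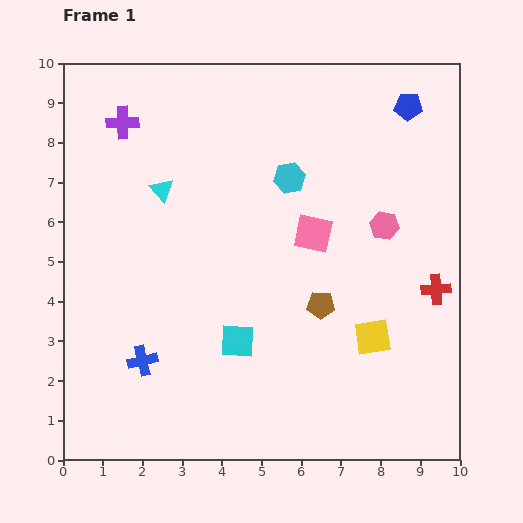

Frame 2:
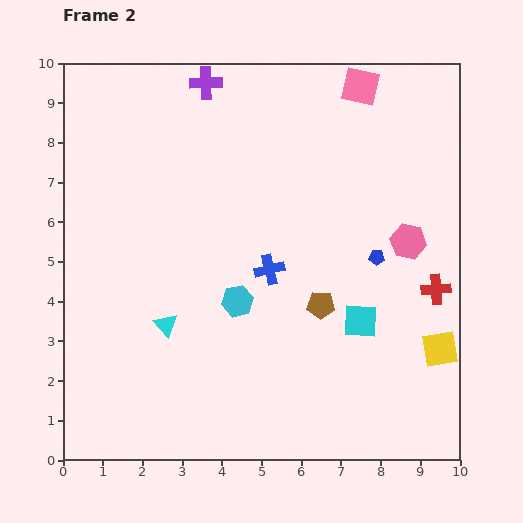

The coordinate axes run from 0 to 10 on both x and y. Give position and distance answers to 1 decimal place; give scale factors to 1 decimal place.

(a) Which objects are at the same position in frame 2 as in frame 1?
the brown pentagon, the red cross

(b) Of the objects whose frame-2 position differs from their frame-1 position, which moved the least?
the pink hexagon

(moved 0.7)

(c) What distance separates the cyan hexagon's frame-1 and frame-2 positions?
3.4

The cyan hexagon moved from (5.7, 7.1) to (4.4, 4.0), a distance of √(1.3² + 3.1²) ≈ 3.4.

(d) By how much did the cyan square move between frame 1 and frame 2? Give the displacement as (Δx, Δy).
(3.1, 0.5)

The cyan square was at (4.4, 3.0) in frame 1 and (7.5, 3.5) in frame 2.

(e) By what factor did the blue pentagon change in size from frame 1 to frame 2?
0.6×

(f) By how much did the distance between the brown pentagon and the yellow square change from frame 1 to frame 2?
+1.7

Distance in frame 1: 1.5. Distance in frame 2: 3.2.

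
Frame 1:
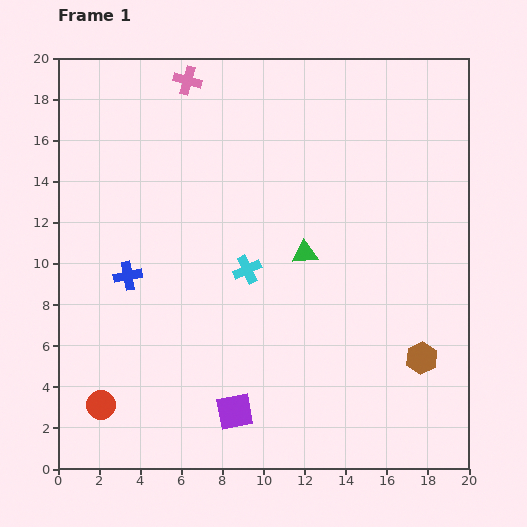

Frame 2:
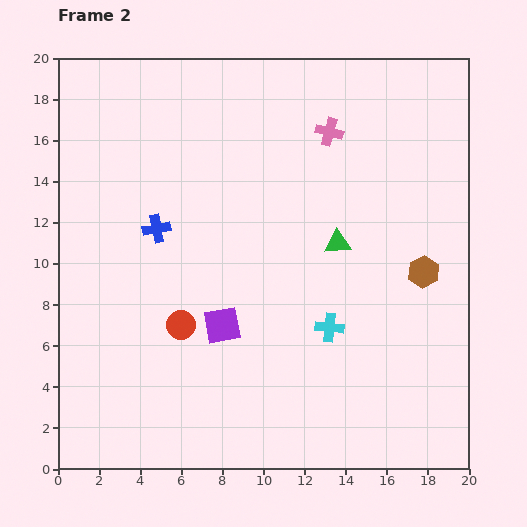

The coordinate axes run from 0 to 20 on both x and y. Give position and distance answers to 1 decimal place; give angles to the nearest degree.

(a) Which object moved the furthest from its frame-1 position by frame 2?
the pink cross

(moved 7.3; next 5.5)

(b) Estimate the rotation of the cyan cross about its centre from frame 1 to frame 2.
31° clockwise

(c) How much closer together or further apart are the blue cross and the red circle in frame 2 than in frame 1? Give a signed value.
-1.5

Distance in frame 1: 6.4. Distance in frame 2: 4.9.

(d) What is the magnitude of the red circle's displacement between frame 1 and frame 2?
5.5

The red circle moved from (2.1, 3.1) to (6.0, 7.0), a distance of √(3.9² + 3.9²) ≈ 5.5.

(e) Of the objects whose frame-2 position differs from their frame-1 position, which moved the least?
the green triangle

(moved 1.7)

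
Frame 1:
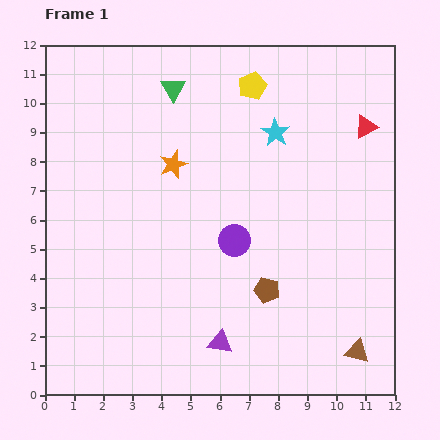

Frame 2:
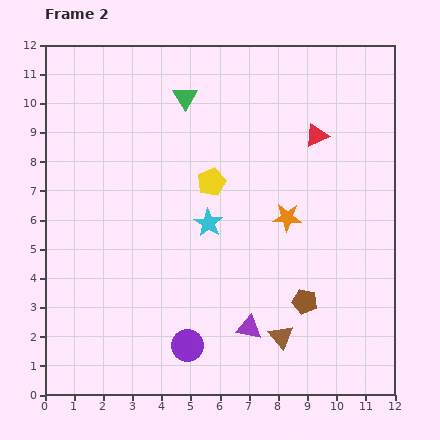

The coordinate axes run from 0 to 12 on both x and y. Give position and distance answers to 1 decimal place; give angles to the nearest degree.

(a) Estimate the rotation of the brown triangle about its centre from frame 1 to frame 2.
37° clockwise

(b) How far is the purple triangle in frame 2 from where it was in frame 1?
1.1

The purple triangle moved from (6.0, 1.8) to (7.0, 2.3), a distance of √(1.0² + 0.5²) ≈ 1.1.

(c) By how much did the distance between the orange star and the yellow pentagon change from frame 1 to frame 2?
-0.9

Distance in frame 1: 3.8. Distance in frame 2: 2.9.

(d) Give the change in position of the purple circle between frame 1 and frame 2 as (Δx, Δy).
(-1.6, -3.6)

The purple circle was at (6.5, 5.3) in frame 1 and (4.9, 1.7) in frame 2.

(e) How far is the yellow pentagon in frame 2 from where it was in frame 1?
3.6

The yellow pentagon moved from (7.1, 10.6) to (5.7, 7.3), a distance of √(1.4² + 3.3²) ≈ 3.6.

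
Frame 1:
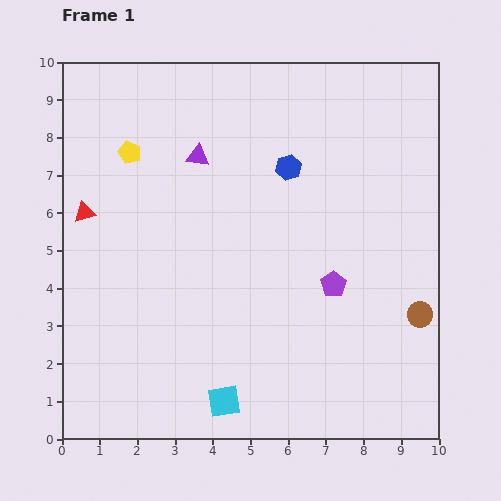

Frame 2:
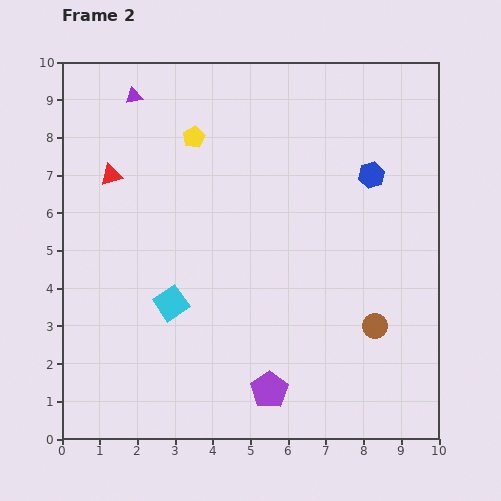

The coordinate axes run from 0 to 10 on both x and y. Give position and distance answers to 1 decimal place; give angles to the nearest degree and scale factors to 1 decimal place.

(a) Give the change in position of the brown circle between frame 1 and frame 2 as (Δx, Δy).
(-1.2, -0.3)

The brown circle was at (9.5, 3.3) in frame 1 and (8.3, 3.0) in frame 2.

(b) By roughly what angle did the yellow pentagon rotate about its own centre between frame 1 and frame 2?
23° clockwise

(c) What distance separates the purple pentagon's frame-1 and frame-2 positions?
3.3

The purple pentagon moved from (7.2, 4.1) to (5.5, 1.3), a distance of √(1.7² + 2.8²) ≈ 3.3.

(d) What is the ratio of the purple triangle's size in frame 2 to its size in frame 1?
0.7×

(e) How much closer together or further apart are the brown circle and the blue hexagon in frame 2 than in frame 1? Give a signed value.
-1.2

Distance in frame 1: 5.2. Distance in frame 2: 4.0.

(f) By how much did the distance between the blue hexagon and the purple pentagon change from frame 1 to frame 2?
+3.0

Distance in frame 1: 3.3. Distance in frame 2: 6.3.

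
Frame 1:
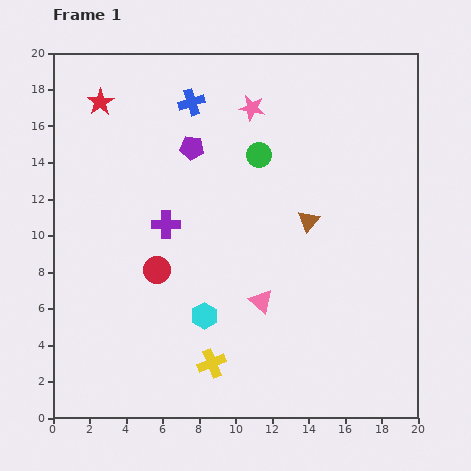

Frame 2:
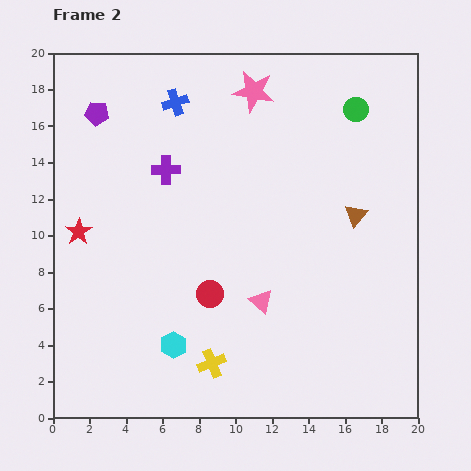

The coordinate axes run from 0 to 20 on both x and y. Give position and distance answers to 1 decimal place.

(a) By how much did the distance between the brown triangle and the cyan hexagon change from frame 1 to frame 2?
+4.6

Distance in frame 1: 7.7. Distance in frame 2: 12.3.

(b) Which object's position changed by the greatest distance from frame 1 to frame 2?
the red star

(moved 7.2; next 5.9)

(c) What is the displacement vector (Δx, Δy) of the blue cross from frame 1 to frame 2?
(-0.9, 0.0)

The blue cross was at (7.6, 17.3) in frame 1 and (6.7, 17.3) in frame 2.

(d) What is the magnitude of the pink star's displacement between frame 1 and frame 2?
0.9

The pink star moved from (10.9, 17.0) to (11.0, 17.9), a distance of √(0.1² + 0.9²) ≈ 0.9.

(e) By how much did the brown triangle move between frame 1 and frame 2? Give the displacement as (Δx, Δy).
(2.6, 0.3)

The brown triangle was at (14.0, 10.8) in frame 1 and (16.6, 11.1) in frame 2.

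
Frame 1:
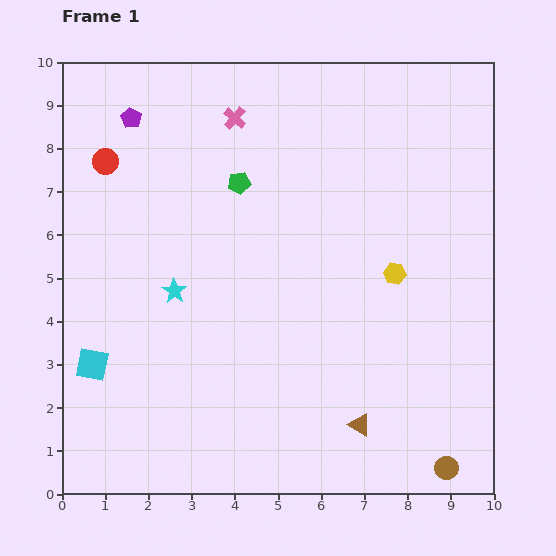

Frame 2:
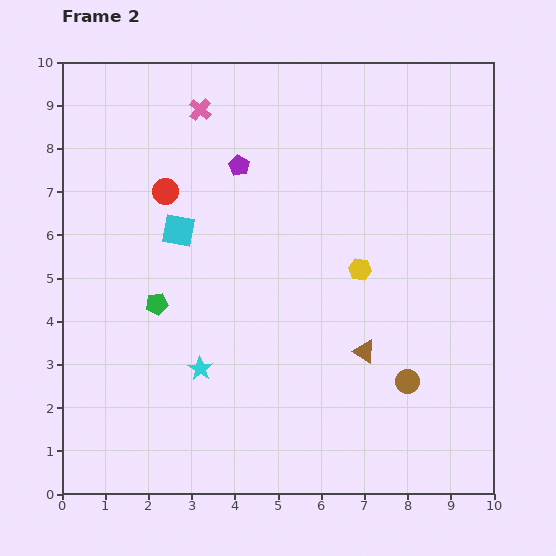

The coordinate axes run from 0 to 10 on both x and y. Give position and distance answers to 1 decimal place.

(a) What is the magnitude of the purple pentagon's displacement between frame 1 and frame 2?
2.7

The purple pentagon moved from (1.6, 8.7) to (4.1, 7.6), a distance of √(2.5² + 1.1²) ≈ 2.7.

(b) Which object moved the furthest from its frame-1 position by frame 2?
the cyan square

(moved 3.7; next 3.4)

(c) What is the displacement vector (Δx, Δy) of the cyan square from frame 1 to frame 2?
(2.0, 3.1)

The cyan square was at (0.7, 3.0) in frame 1 and (2.7, 6.1) in frame 2.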